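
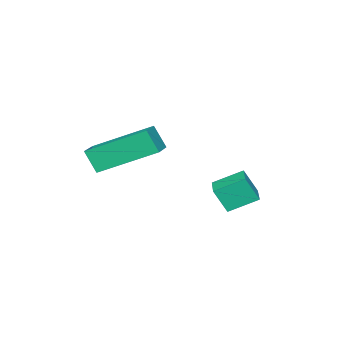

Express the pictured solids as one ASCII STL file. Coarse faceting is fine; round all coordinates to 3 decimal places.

solid 
facet normal -0.476 0.750 0.459
outer loop
vertex 2.424 0.337 3.936
vertex 3.214 0.732 4.109
vertex 2.373 0.787 3.147
endloop
endfacet
facet normal -0.878 -0.438 -0.193
outer loop
vertex 3.386 -0.812 2.171
vertex 2.424 0.337 3.936
vertex 2.373 0.787 3.147
endloop
endfacet
facet normal -0.476 0.750 0.459
outer loop
vertex 2.373 0.787 3.147
vertex 3.214 0.732 4.109
vertex 3.162 1.182 3.32
endloop
endfacet
facet normal -0.057 0.494 -0.868
outer loop
vertex 3.162 1.182 3.32
vertex 3.386 -0.812 2.171
vertex 2.373 0.787 3.147
endloop
endfacet
facet normal 0.057 -0.494 0.868
outer loop
vertex 2.424 0.337 3.936
vertex 4.227 -0.867 3.133
vertex 3.214 0.732 4.109
endloop
endfacet
facet normal -0.878 -0.439 -0.193
outer loop
vertex 3.438 -1.262 2.96
vertex 2.424 0.337 3.936
vertex 3.386 -0.812 2.171
endloop
endfacet
facet normal 0.057 -0.494 0.868
outer loop
vertex 3.438 -1.262 2.96
vertex 4.227 -0.867 3.133
vertex 2.424 0.337 3.936
endloop
endfacet
facet normal 0.878 0.439 0.192
outer loop
vertex 3.214 0.732 4.109
vertex 4.227 -0.867 3.133
vertex 3.162 1.182 3.32
endloop
endfacet
facet normal -0.057 0.494 -0.868
outer loop
vertex 4.176 -0.417 2.344
vertex 3.386 -0.812 2.171
vertex 3.162 1.182 3.32
endloop
endfacet
facet normal 0.878 0.439 0.193
outer loop
vertex 3.162 1.182 3.32
vertex 4.227 -0.867 3.133
vertex 4.176 -0.417 2.344
endloop
endfacet
facet normal 0.476 -0.750 -0.459
outer loop
vertex 4.176 -0.417 2.344
vertex 3.438 -1.262 2.96
vertex 3.386 -0.812 2.171
endloop
endfacet
facet normal 0.476 -0.750 -0.459
outer loop
vertex 4.227 -0.867 3.133
vertex 3.438 -1.262 2.96
vertex 4.176 -0.417 2.344
endloop
endfacet
facet normal -0.751 -0.656 -0.076
outer loop
vertex 0.014 0.662 0.742
vertex -0.67 1.386 1.254
vertex -0.231 1.044 -0.127
endloop
endfacet
facet normal 0.611 -0.647 -0.457
outer loop
vertex 0.49 1.674 -0.054
vertex 0.014 0.662 0.742
vertex -0.231 1.044 -0.127
endloop
endfacet
facet normal -0.751 -0.656 -0.076
outer loop
vertex -0.231 1.044 -0.127
vertex -0.67 1.386 1.254
vertex -0.915 1.768 0.385
endloop
endfacet
facet normal -0.251 0.390 -0.886
outer loop
vertex -0.915 1.768 0.385
vertex 0.49 1.674 -0.054
vertex -0.231 1.044 -0.127
endloop
endfacet
facet normal 0.251 -0.390 0.886
outer loop
vertex 0.014 0.662 0.742
vertex 0.051 2.016 1.327
vertex -0.67 1.386 1.254
endloop
endfacet
facet normal 0.611 -0.647 -0.457
outer loop
vertex 0.735 1.292 0.815
vertex 0.014 0.662 0.742
vertex 0.49 1.674 -0.054
endloop
endfacet
facet normal 0.251 -0.390 0.886
outer loop
vertex 0.735 1.292 0.815
vertex 0.051 2.016 1.327
vertex 0.014 0.662 0.742
endloop
endfacet
facet normal -0.611 0.647 0.457
outer loop
vertex -0.67 1.386 1.254
vertex 0.051 2.016 1.327
vertex -0.915 1.768 0.385
endloop
endfacet
facet normal -0.251 0.390 -0.886
outer loop
vertex -0.194 2.398 0.458
vertex 0.49 1.674 -0.054
vertex -0.915 1.768 0.385
endloop
endfacet
facet normal -0.611 0.647 0.457
outer loop
vertex -0.915 1.768 0.385
vertex 0.051 2.016 1.327
vertex -0.194 2.398 0.458
endloop
endfacet
facet normal 0.751 0.656 0.076
outer loop
vertex -0.194 2.398 0.458
vertex 0.735 1.292 0.815
vertex 0.49 1.674 -0.054
endloop
endfacet
facet normal 0.751 0.656 0.076
outer loop
vertex 0.051 2.016 1.327
vertex 0.735 1.292 0.815
vertex -0.194 2.398 0.458
endloop
endfacet

endsolid


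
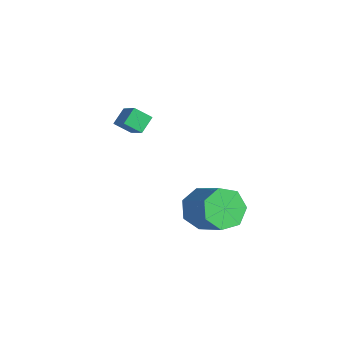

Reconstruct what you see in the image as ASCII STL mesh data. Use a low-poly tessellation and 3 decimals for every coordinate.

solid 
facet normal -0.661 0.235 -0.713
outer loop
vertex -4.264 -2.519 3.581
vertex -3.657 -2.074 3.165
vertex -4.05 -3.21 3.155
endloop
endfacet
facet normal -0.706 -0.517 0.484
outer loop
vertex -2.603 -3.726 4.715
vertex -4.264 -2.519 3.581
vertex -4.05 -3.21 3.155
endloop
endfacet
facet normal -0.662 0.235 -0.712
outer loop
vertex -4.05 -3.21 3.155
vertex -3.657 -2.074 3.165
vertex -3.443 -2.765 2.738
endloop
endfacet
facet normal 0.254 -0.823 -0.508
outer loop
vertex -3.443 -2.765 2.738
vertex -2.603 -3.726 4.715
vertex -4.05 -3.21 3.155
endloop
endfacet
facet normal -0.255 0.823 0.508
outer loop
vertex -4.264 -2.519 3.581
vertex -2.21 -2.59 4.725
vertex -3.657 -2.074 3.165
endloop
endfacet
facet normal -0.706 -0.517 0.483
outer loop
vertex -2.817 -3.035 5.142
vertex -4.264 -2.519 3.581
vertex -2.603 -3.726 4.715
endloop
endfacet
facet normal -0.254 0.823 0.508
outer loop
vertex -2.817 -3.035 5.142
vertex -2.21 -2.59 4.725
vertex -4.264 -2.519 3.581
endloop
endfacet
facet normal 0.706 0.517 -0.484
outer loop
vertex -3.657 -2.074 3.165
vertex -2.21 -2.59 4.725
vertex -3.443 -2.765 2.738
endloop
endfacet
facet normal 0.255 -0.823 -0.508
outer loop
vertex -1.996 -3.281 4.299
vertex -2.603 -3.726 4.715
vertex -3.443 -2.765 2.738
endloop
endfacet
facet normal 0.706 0.517 -0.484
outer loop
vertex -3.443 -2.765 2.738
vertex -2.21 -2.59 4.725
vertex -1.996 -3.281 4.299
endloop
endfacet
facet normal 0.661 -0.236 0.712
outer loop
vertex -1.996 -3.281 4.299
vertex -2.817 -3.035 5.142
vertex -2.603 -3.726 4.715
endloop
endfacet
facet normal 0.661 -0.234 0.713
outer loop
vertex -2.21 -2.59 4.725
vertex -2.817 -3.035 5.142
vertex -1.996 -3.281 4.299
endloop
endfacet
facet normal -0.726 0.037 -0.686
outer loop
vertex 1.018 -1.787 -0.496
vertex 0.358 -2.022 0.19
vertex 0.663 -1.132 -0.085
endloop
endfacet
facet normal 0.546 0.637 -0.544
outer loop
vertex 1.018 -1.787 -0.496
vertex 0.663 -1.132 -0.085
vertex 2.521 -1.863 0.924
endloop
endfacet
facet normal 0.546 0.637 -0.544
outer loop
vertex 2.521 -1.863 0.924
vertex 0.663 -1.132 -0.085
vertex 2.167 -1.208 1.335
endloop
endfacet
facet normal 0.727 -0.037 0.686
outer loop
vertex 2.521 -1.863 0.924
vertex 2.167 -1.208 1.335
vertex 1.862 -2.098 1.61
endloop
endfacet
facet normal -0.726 0.037 -0.686
outer loop
vertex 0.663 -1.132 -0.085
vertex 0.358 -2.022 0.19
vertex 0.079 -1.147 0.532
endloop
endfacet
facet normal 0.015 0.999 0.038
outer loop
vertex 0.663 -1.132 -0.085
vertex 0.079 -1.147 0.532
vertex 2.167 -1.208 1.335
endloop
endfacet
facet normal 0.015 0.999 0.038
outer loop
vertex 2.167 -1.208 1.335
vertex 0.079 -1.147 0.532
vertex 1.583 -1.223 1.953
endloop
endfacet
facet normal 0.727 -0.037 0.686
outer loop
vertex 2.167 -1.208 1.335
vertex 1.583 -1.223 1.953
vertex 1.862 -2.098 1.61
endloop
endfacet
facet normal -0.726 0.037 -0.686
outer loop
vertex 0.079 -1.147 0.532
vertex 0.358 -2.022 0.19
vertex -0.295 -1.821 0.892
endloop
endfacet
facet normal -0.528 0.609 0.592
outer loop
vertex 0.079 -1.147 0.532
vertex -0.295 -1.821 0.892
vertex 1.583 -1.223 1.953
endloop
endfacet
facet normal -0.528 0.609 0.592
outer loop
vertex 1.583 -1.223 1.953
vertex -0.295 -1.821 0.892
vertex 1.209 -1.897 2.313
endloop
endfacet
facet normal 0.727 -0.037 0.686
outer loop
vertex 1.583 -1.223 1.953
vertex 1.209 -1.897 2.313
vertex 1.862 -2.098 1.61
endloop
endfacet
facet normal -0.726 0.037 -0.686
outer loop
vertex -0.295 -1.821 0.892
vertex 0.358 -2.022 0.19
vertex -0.177 -2.646 0.723
endloop
endfacet
facet normal -0.673 -0.240 0.700
outer loop
vertex -0.295 -1.821 0.892
vertex -0.177 -2.646 0.723
vertex 1.209 -1.897 2.313
endloop
endfacet
facet normal -0.673 -0.240 0.700
outer loop
vertex 1.209 -1.897 2.313
vertex -0.177 -2.646 0.723
vertex 1.327 -2.722 2.143
endloop
endfacet
facet normal 0.727 -0.037 0.686
outer loop
vertex 1.209 -1.897 2.313
vertex 1.327 -2.722 2.143
vertex 1.862 -2.098 1.61
endloop
endfacet
facet normal -0.727 0.037 -0.686
outer loop
vertex -0.177 -2.646 0.723
vertex 0.358 -2.022 0.19
vertex 0.344 -3.001 0.152
endloop
endfacet
facet normal -0.311 -0.908 0.281
outer loop
vertex -0.177 -2.646 0.723
vertex 0.344 -3.001 0.152
vertex 1.327 -2.722 2.143
endloop
endfacet
facet normal -0.311 -0.908 0.281
outer loop
vertex 1.327 -2.722 2.143
vertex 0.344 -3.001 0.152
vertex 1.848 -3.077 1.573
endloop
endfacet
facet normal 0.726 -0.036 0.686
outer loop
vertex 1.327 -2.722 2.143
vertex 1.848 -3.077 1.573
vertex 1.862 -2.098 1.61
endloop
endfacet
facet normal -0.726 0.037 -0.687
outer loop
vertex 0.344 -3.001 0.152
vertex 0.358 -2.022 0.19
vertex 0.876 -2.619 -0.39
endloop
endfacet
facet normal 0.285 -0.893 -0.349
outer loop
vertex 0.344 -3.001 0.152
vertex 0.876 -2.619 -0.39
vertex 1.848 -3.077 1.573
endloop
endfacet
facet normal 0.285 -0.893 -0.349
outer loop
vertex 1.848 -3.077 1.573
vertex 0.876 -2.619 -0.39
vertex 2.379 -2.695 1.03
endloop
endfacet
facet normal 0.727 -0.036 0.686
outer loop
vertex 1.848 -3.077 1.573
vertex 2.379 -2.695 1.03
vertex 1.862 -2.098 1.61
endloop
endfacet
facet normal -0.726 0.037 -0.686
outer loop
vertex 0.876 -2.619 -0.39
vertex 0.358 -2.022 0.19
vertex 1.018 -1.787 -0.496
endloop
endfacet
facet normal 0.667 -0.205 -0.717
outer loop
vertex 0.876 -2.619 -0.39
vertex 1.018 -1.787 -0.496
vertex 2.379 -2.695 1.03
endloop
endfacet
facet normal 0.667 -0.205 -0.717
outer loop
vertex 2.379 -2.695 1.03
vertex 1.018 -1.787 -0.496
vertex 2.521 -1.863 0.924
endloop
endfacet
facet normal 0.727 -0.037 0.686
outer loop
vertex 2.379 -2.695 1.03
vertex 2.521 -1.863 0.924
vertex 1.862 -2.098 1.61
endloop
endfacet

endsolid


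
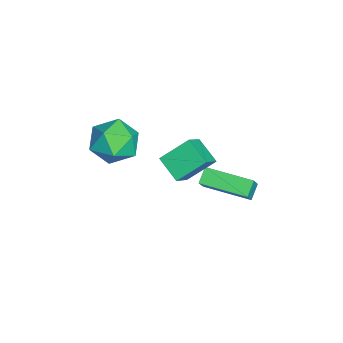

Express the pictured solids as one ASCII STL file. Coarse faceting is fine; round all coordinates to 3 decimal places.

solid 
facet normal -0.740 0.289 0.608
outer loop
vertex -2.299 1.342 -0.46
vertex -1.635 3.37 -0.615
vertex -3.039 1.51 -1.441
endloop
endfacet
facet normal -0.311 -0.948 0.072
outer loop
vertex -2.425 1.27 -1.945
vertex -2.299 1.342 -0.46
vertex -3.039 1.51 -1.441
endloop
endfacet
facet normal -0.740 0.288 0.608
outer loop
vertex -3.039 1.51 -1.441
vertex -1.635 3.37 -0.615
vertex -2.375 3.538 -1.595
endloop
endfacet
facet normal -0.597 0.135 -0.791
outer loop
vertex -2.375 3.538 -1.595
vertex -2.425 1.27 -1.945
vertex -3.039 1.51 -1.441
endloop
endfacet
facet normal 0.597 -0.135 0.791
outer loop
vertex -2.299 1.342 -0.46
vertex -1.021 3.13 -1.119
vertex -1.635 3.37 -0.615
endloop
endfacet
facet normal -0.311 -0.948 0.072
outer loop
vertex -1.685 1.102 -0.965
vertex -2.299 1.342 -0.46
vertex -2.425 1.27 -1.945
endloop
endfacet
facet normal 0.597 -0.136 0.791
outer loop
vertex -1.685 1.102 -0.965
vertex -1.021 3.13 -1.119
vertex -2.299 1.342 -0.46
endloop
endfacet
facet normal 0.311 0.948 -0.072
outer loop
vertex -1.635 3.37 -0.615
vertex -1.021 3.13 -1.119
vertex -2.375 3.538 -1.595
endloop
endfacet
facet normal -0.597 0.135 -0.791
outer loop
vertex -1.761 3.298 -2.1
vertex -2.425 1.27 -1.945
vertex -2.375 3.538 -1.595
endloop
endfacet
facet normal 0.311 0.948 -0.072
outer loop
vertex -2.375 3.538 -1.595
vertex -1.021 3.13 -1.119
vertex -1.761 3.298 -2.1
endloop
endfacet
facet normal 0.740 -0.289 -0.608
outer loop
vertex -1.761 3.298 -2.1
vertex -1.685 1.102 -0.965
vertex -2.425 1.27 -1.945
endloop
endfacet
facet normal 0.740 -0.288 -0.608
outer loop
vertex -1.021 3.13 -1.119
vertex -1.685 1.102 -0.965
vertex -1.761 3.298 -2.1
endloop
endfacet
facet normal -0.679 -0.573 0.460
outer loop
vertex 1.142 -0.34 3.47
vertex 0.81 0.801 4.401
vertex 0.329 0.028 2.729
endloop
endfacet
facet normal 0.220 -0.755 -0.617
outer loop
vertex 1.17 0.739 2.159
vertex 1.142 -0.34 3.47
vertex 0.329 0.028 2.729
endloop
endfacet
facet normal -0.679 -0.572 0.460
outer loop
vertex 0.329 0.028 2.729
vertex 0.81 0.801 4.401
vertex -0.003 1.17 3.66
endloop
endfacet
facet normal -0.701 0.317 -0.639
outer loop
vertex -0.003 1.17 3.66
vertex 1.17 0.739 2.159
vertex 0.329 0.028 2.729
endloop
endfacet
facet normal 0.701 -0.317 0.639
outer loop
vertex 1.142 -0.34 3.47
vertex 1.651 1.512 3.831
vertex 0.81 0.801 4.401
endloop
endfacet
facet normal 0.220 -0.756 -0.617
outer loop
vertex 1.983 0.37 2.9
vertex 1.142 -0.34 3.47
vertex 1.17 0.739 2.159
endloop
endfacet
facet normal 0.701 -0.317 0.639
outer loop
vertex 1.983 0.37 2.9
vertex 1.651 1.512 3.831
vertex 1.142 -0.34 3.47
endloop
endfacet
facet normal -0.220 0.755 0.617
outer loop
vertex 0.81 0.801 4.401
vertex 1.651 1.512 3.831
vertex -0.003 1.17 3.66
endloop
endfacet
facet normal -0.701 0.317 -0.639
outer loop
vertex 0.838 1.88 3.09
vertex 1.17 0.739 2.159
vertex -0.003 1.17 3.66
endloop
endfacet
facet normal -0.220 0.756 0.617
outer loop
vertex -0.003 1.17 3.66
vertex 1.651 1.512 3.831
vertex 0.838 1.88 3.09
endloop
endfacet
facet normal 0.679 0.573 -0.460
outer loop
vertex 0.838 1.88 3.09
vertex 1.983 0.37 2.9
vertex 1.17 0.739 2.159
endloop
endfacet
facet normal 0.679 0.572 -0.460
outer loop
vertex 1.651 1.512 3.831
vertex 1.983 0.37 2.9
vertex 0.838 1.88 3.09
endloop
endfacet
facet normal -0.861 0.389 0.328
outer loop
vertex -0.201 -1.238 3.771
vertex -0.712 -2.241 3.62
vertex -0.222 -1.997 4.615
endloop
endfacet
facet normal -0.301 0.713 0.633
outer loop
vertex -0.201 -1.238 3.771
vertex -0.222 -1.997 4.615
vertex 0.726 -1.409 4.404
endloop
endfacet
facet normal 0.104 0.988 0.114
outer loop
vertex -0.201 -1.238 3.771
vertex 0.726 -1.409 4.404
vertex 0.822 -1.289 3.279
endloop
endfacet
facet normal -0.204 0.835 -0.511
outer loop
vertex -0.201 -1.238 3.771
vertex 0.822 -1.289 3.279
vertex -0.067 -1.803 2.795
endloop
endfacet
facet normal -0.800 0.465 -0.379
outer loop
vertex -0.201 -1.238 3.771
vertex -0.067 -1.803 2.795
vertex -0.712 -2.241 3.62
endloop
endfacet
facet normal 0.082 0.216 0.973
outer loop
vertex 0.726 -1.409 4.404
vertex -0.222 -1.997 4.615
vertex 0.787 -2.517 4.645
endloop
endfacet
facet normal -0.822 -0.306 0.480
outer loop
vertex -0.222 -1.997 4.615
vertex -0.712 -2.241 3.62
vertex -0.102 -3.031 4.161
endloop
endfacet
facet normal -0.724 -0.184 -0.664
outer loop
vertex -0.712 -2.241 3.62
vertex -0.067 -1.803 2.795
vertex -0.006 -2.911 3.036
endloop
endfacet
facet normal 0.239 0.413 -0.879
outer loop
vertex -0.067 -1.803 2.795
vertex 0.822 -1.289 3.279
vertex 0.942 -2.323 2.825
endloop
endfacet
facet normal 0.738 0.661 0.134
outer loop
vertex 0.822 -1.289 3.279
vertex 0.726 -1.409 4.404
vertex 1.432 -2.079 3.82
endloop
endfacet
facet normal 0.204 -0.835 0.511
outer loop
vertex 0.921 -3.082 3.669
vertex 0.787 -2.517 4.645
vertex -0.102 -3.031 4.161
endloop
endfacet
facet normal -0.104 -0.988 -0.114
outer loop
vertex 0.921 -3.082 3.669
vertex -0.102 -3.031 4.161
vertex -0.006 -2.911 3.036
endloop
endfacet
facet normal 0.301 -0.713 -0.633
outer loop
vertex 0.921 -3.082 3.669
vertex -0.006 -2.911 3.036
vertex 0.942 -2.323 2.825
endloop
endfacet
facet normal 0.861 -0.389 -0.328
outer loop
vertex 0.921 -3.082 3.669
vertex 0.942 -2.323 2.825
vertex 1.432 -2.079 3.82
endloop
endfacet
facet normal 0.800 -0.465 0.379
outer loop
vertex 0.921 -3.082 3.669
vertex 1.432 -2.079 3.82
vertex 0.787 -2.517 4.645
endloop
endfacet
facet normal -0.239 -0.413 0.879
outer loop
vertex -0.102 -3.031 4.161
vertex 0.787 -2.517 4.645
vertex -0.222 -1.997 4.615
endloop
endfacet
facet normal -0.738 -0.661 -0.134
outer loop
vertex -0.006 -2.911 3.036
vertex -0.102 -3.031 4.161
vertex -0.712 -2.241 3.62
endloop
endfacet
facet normal -0.082 -0.216 -0.973
outer loop
vertex 0.942 -2.323 2.825
vertex -0.006 -2.911 3.036
vertex -0.067 -1.803 2.795
endloop
endfacet
facet normal 0.822 0.306 -0.480
outer loop
vertex 1.432 -2.079 3.82
vertex 0.942 -2.323 2.825
vertex 0.822 -1.289 3.279
endloop
endfacet
facet normal 0.724 0.184 0.664
outer loop
vertex 0.787 -2.517 4.645
vertex 1.432 -2.079 3.82
vertex 0.726 -1.409 4.404
endloop
endfacet

endsolid


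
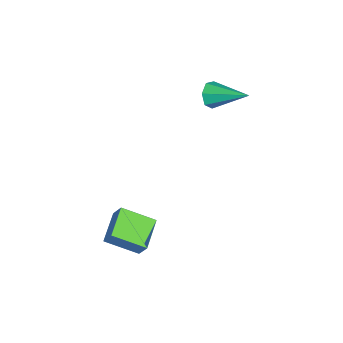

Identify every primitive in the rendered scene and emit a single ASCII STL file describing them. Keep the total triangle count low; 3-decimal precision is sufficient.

solid 
facet normal -0.356 -0.361 -0.862
outer loop
vertex 0.664 -4.181 -3.144
vertex 0.896 -2.617 -3.894
vertex 2.144 -4.608 -3.576
endloop
endfacet
facet normal -0.132 -0.893 0.430
outer loop
vertex 2.504 -4.243 -2.706
vertex 0.664 -4.181 -3.144
vertex 2.144 -4.608 -3.576
endloop
endfacet
facet normal -0.356 -0.361 -0.862
outer loop
vertex 2.144 -4.608 -3.576
vertex 0.896 -2.617 -3.894
vertex 2.376 -3.044 -4.327
endloop
endfacet
facet normal 0.925 -0.267 -0.271
outer loop
vertex 2.376 -3.044 -4.327
vertex 2.504 -4.243 -2.706
vertex 2.144 -4.608 -3.576
endloop
endfacet
facet normal -0.925 0.267 0.271
outer loop
vertex 0.664 -4.181 -3.144
vertex 1.256 -2.252 -3.024
vertex 0.896 -2.617 -3.894
endloop
endfacet
facet normal -0.132 -0.894 0.429
outer loop
vertex 1.024 -3.816 -2.273
vertex 0.664 -4.181 -3.144
vertex 2.504 -4.243 -2.706
endloop
endfacet
facet normal -0.925 0.267 0.270
outer loop
vertex 1.024 -3.816 -2.273
vertex 1.256 -2.252 -3.024
vertex 0.664 -4.181 -3.144
endloop
endfacet
facet normal 0.132 0.893 -0.429
outer loop
vertex 0.896 -2.617 -3.894
vertex 1.256 -2.252 -3.024
vertex 2.376 -3.044 -4.327
endloop
endfacet
facet normal 0.925 -0.267 -0.270
outer loop
vertex 2.736 -2.679 -3.456
vertex 2.504 -4.243 -2.706
vertex 2.376 -3.044 -4.327
endloop
endfacet
facet normal 0.133 0.893 -0.429
outer loop
vertex 2.376 -3.044 -4.327
vertex 1.256 -2.252 -3.024
vertex 2.736 -2.679 -3.456
endloop
endfacet
facet normal 0.356 0.361 0.862
outer loop
vertex 2.736 -2.679 -3.456
vertex 1.024 -3.816 -2.273
vertex 2.504 -4.243 -2.706
endloop
endfacet
facet normal 0.356 0.361 0.862
outer loop
vertex 1.256 -2.252 -3.024
vertex 1.024 -3.816 -2.273
vertex 2.736 -2.679 -3.456
endloop
endfacet
facet normal -0.424 -0.818 -0.390
outer loop
vertex -2.16 0.287 1.771
vertex -2.608 0.245 2.346
vertex -2.709 0.598 1.715
endloop
endfacet
facet normal 0.382 0.539 -0.751
outer loop
vertex -2.16 0.287 1.771
vertex -2.709 0.598 1.715
vertex -1.752 1.895 3.134
endloop
endfacet
facet normal -0.424 -0.818 -0.390
outer loop
vertex -2.709 0.598 1.715
vertex -2.608 0.245 2.346
vertex -3.182 0.643 2.135
endloop
endfacet
facet normal -0.357 0.797 -0.487
outer loop
vertex -2.709 0.598 1.715
vertex -3.182 0.643 2.135
vertex -1.752 1.895 3.134
endloop
endfacet
facet normal -0.423 -0.817 -0.391
outer loop
vertex -3.182 0.643 2.135
vertex -2.608 0.245 2.346
vertex -3.223 0.388 2.713
endloop
endfacet
facet normal -0.728 0.645 0.233
outer loop
vertex -3.182 0.643 2.135
vertex -3.223 0.388 2.713
vertex -1.752 1.895 3.134
endloop
endfacet
facet normal -0.423 -0.817 -0.391
outer loop
vertex -3.223 0.388 2.713
vertex -2.608 0.245 2.346
vertex -2.801 0.025 3.015
endloop
endfacet
facet normal -0.452 0.198 0.870
outer loop
vertex -3.223 0.388 2.713
vertex -2.801 0.025 3.015
vertex -1.752 1.895 3.134
endloop
endfacet
facet normal -0.424 -0.817 -0.391
outer loop
vertex -2.801 0.025 3.015
vertex -2.608 0.245 2.346
vertex -2.234 -0.173 2.813
endloop
endfacet
facet normal 0.263 -0.208 0.942
outer loop
vertex -2.801 0.025 3.015
vertex -2.234 -0.173 2.813
vertex -1.752 1.895 3.134
endloop
endfacet
facet normal -0.424 -0.817 -0.391
outer loop
vertex -2.234 -0.173 2.813
vertex -2.608 0.245 2.346
vertex -1.949 -0.056 2.26
endloop
endfacet
facet normal 0.879 -0.266 0.396
outer loop
vertex -2.234 -0.173 2.813
vertex -1.949 -0.056 2.26
vertex -1.752 1.895 3.134
endloop
endfacet
facet normal -0.424 -0.817 -0.390
outer loop
vertex -1.949 -0.056 2.26
vertex -2.608 0.245 2.346
vertex -2.16 0.287 1.771
endloop
endfacet
facet normal 0.932 0.065 -0.356
outer loop
vertex -1.949 -0.056 2.26
vertex -2.16 0.287 1.771
vertex -1.752 1.895 3.134
endloop
endfacet

endsolid


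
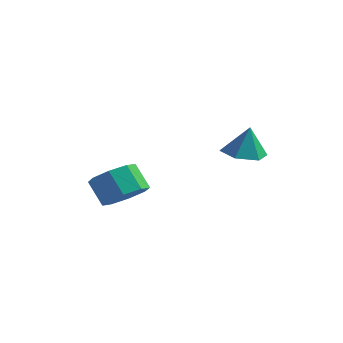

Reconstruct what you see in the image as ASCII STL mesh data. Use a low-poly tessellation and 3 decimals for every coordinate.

solid 
facet normal 0.607 -0.123 -0.785
outer loop
vertex -0.107 -0.068 -2.671
vertex -0.861 0.043 -3.271
vertex -0.214 0.64 -2.865
endloop
endfacet
facet normal 0.782 0.272 0.561
outer loop
vertex -0.107 -0.068 -2.671
vertex -0.214 0.64 -2.865
vertex -0.865 0.086 -1.689
endloop
endfacet
facet normal 0.782 0.272 0.561
outer loop
vertex -0.865 0.086 -1.689
vertex -0.214 0.64 -2.865
vertex -0.972 0.795 -1.883
endloop
endfacet
facet normal -0.607 0.123 0.785
outer loop
vertex -0.865 0.086 -1.689
vertex -0.972 0.795 -1.883
vertex -1.619 0.197 -2.289
endloop
endfacet
facet normal 0.607 -0.124 -0.785
outer loop
vertex -0.214 0.64 -2.865
vertex -0.861 0.043 -3.271
vertex -0.7 0.999 -3.297
endloop
endfacet
facet normal 0.452 0.867 0.212
outer loop
vertex -0.214 0.64 -2.865
vertex -0.7 0.999 -3.297
vertex -0.972 0.795 -1.883
endloop
endfacet
facet normal 0.451 0.867 0.212
outer loop
vertex -0.972 0.795 -1.883
vertex -0.7 0.999 -3.297
vertex -1.458 1.153 -2.315
endloop
endfacet
facet normal -0.607 0.124 0.785
outer loop
vertex -0.972 0.795 -1.883
vertex -1.458 1.153 -2.315
vertex -1.619 0.197 -2.289
endloop
endfacet
facet normal 0.606 -0.123 -0.786
outer loop
vertex -0.7 0.999 -3.297
vertex -0.861 0.043 -3.271
vertex -1.28 0.797 -3.713
endloop
endfacet
facet normal -0.145 0.954 -0.261
outer loop
vertex -0.7 0.999 -3.297
vertex -1.28 0.797 -3.713
vertex -1.458 1.153 -2.315
endloop
endfacet
facet normal -0.143 0.955 -0.261
outer loop
vertex -1.458 1.153 -2.315
vertex -1.28 0.797 -3.713
vertex -2.038 0.952 -2.732
endloop
endfacet
facet normal -0.607 0.124 0.785
outer loop
vertex -1.458 1.153 -2.315
vertex -2.038 0.952 -2.732
vertex -1.619 0.197 -2.289
endloop
endfacet
facet normal 0.607 -0.123 -0.785
outer loop
vertex -1.28 0.797 -3.713
vertex -0.861 0.043 -3.271
vertex -1.615 0.154 -3.871
endloop
endfacet
facet normal -0.654 0.484 -0.582
outer loop
vertex -1.28 0.797 -3.713
vertex -1.615 0.154 -3.871
vertex -2.038 0.952 -2.732
endloop
endfacet
facet normal -0.655 0.483 -0.581
outer loop
vertex -2.038 0.952 -2.732
vertex -1.615 0.154 -3.871
vertex -2.373 0.308 -2.889
endloop
endfacet
facet normal -0.607 0.124 0.785
outer loop
vertex -2.038 0.952 -2.732
vertex -2.373 0.308 -2.889
vertex -1.619 0.197 -2.289
endloop
endfacet
facet normal 0.607 -0.123 -0.785
outer loop
vertex -1.615 0.154 -3.871
vertex -0.861 0.043 -3.271
vertex -1.508 -0.555 -3.677
endloop
endfacet
facet normal -0.782 -0.272 -0.561
outer loop
vertex -1.615 0.154 -3.871
vertex -1.508 -0.555 -3.677
vertex -2.373 0.308 -2.889
endloop
endfacet
facet normal -0.782 -0.272 -0.561
outer loop
vertex -2.373 0.308 -2.889
vertex -1.508 -0.555 -3.677
vertex -2.266 -0.4 -2.695
endloop
endfacet
facet normal -0.607 0.123 0.785
outer loop
vertex -2.373 0.308 -2.889
vertex -2.266 -0.4 -2.695
vertex -1.619 0.197 -2.289
endloop
endfacet
facet normal 0.607 -0.124 -0.785
outer loop
vertex -1.508 -0.555 -3.677
vertex -0.861 0.043 -3.271
vertex -1.022 -0.913 -3.245
endloop
endfacet
facet normal -0.451 -0.867 -0.211
outer loop
vertex -1.508 -0.555 -3.677
vertex -1.022 -0.913 -3.245
vertex -2.266 -0.4 -2.695
endloop
endfacet
facet normal -0.451 -0.867 -0.212
outer loop
vertex -2.266 -0.4 -2.695
vertex -1.022 -0.913 -3.245
vertex -1.78 -0.759 -2.263
endloop
endfacet
facet normal -0.607 0.124 0.785
outer loop
vertex -2.266 -0.4 -2.695
vertex -1.78 -0.759 -2.263
vertex -1.619 0.197 -2.289
endloop
endfacet
facet normal 0.607 -0.124 -0.785
outer loop
vertex -1.022 -0.913 -3.245
vertex -0.861 0.043 -3.271
vertex -0.442 -0.712 -2.828
endloop
endfacet
facet normal 0.144 -0.955 0.261
outer loop
vertex -1.022 -0.913 -3.245
vertex -0.442 -0.712 -2.828
vertex -1.78 -0.759 -2.263
endloop
endfacet
facet normal 0.144 -0.954 0.262
outer loop
vertex -1.78 -0.759 -2.263
vertex -0.442 -0.712 -2.828
vertex -1.2 -0.557 -1.847
endloop
endfacet
facet normal -0.606 0.123 0.786
outer loop
vertex -1.78 -0.759 -2.263
vertex -1.2 -0.557 -1.847
vertex -1.619 0.197 -2.289
endloop
endfacet
facet normal 0.607 -0.124 -0.785
outer loop
vertex -0.442 -0.712 -2.828
vertex -0.861 0.043 -3.271
vertex -0.107 -0.068 -2.671
endloop
endfacet
facet normal 0.655 -0.482 0.582
outer loop
vertex -0.442 -0.712 -2.828
vertex -0.107 -0.068 -2.671
vertex -1.2 -0.557 -1.847
endloop
endfacet
facet normal 0.654 -0.484 0.581
outer loop
vertex -1.2 -0.557 -1.847
vertex -0.107 -0.068 -2.671
vertex -0.865 0.086 -1.689
endloop
endfacet
facet normal -0.607 0.123 0.785
outer loop
vertex -1.2 -0.557 -1.847
vertex -0.865 0.086 -1.689
vertex -1.619 0.197 -2.289
endloop
endfacet
facet normal -0.165 -0.071 -0.984
outer loop
vertex 3.746 1.786 -1.008
vertex 2.913 2.074 -0.889
vertex 3.568 2.657 -1.041
endloop
endfacet
facet normal 0.915 0.200 0.351
outer loop
vertex 3.746 1.786 -1.008
vertex 3.568 2.657 -1.041
vertex 3.127 2.166 0.389
endloop
endfacet
facet normal -0.165 -0.071 -0.984
outer loop
vertex 3.568 2.657 -1.041
vertex 2.913 2.074 -0.889
vertex 2.734 2.945 -0.922
endloop
endfacet
facet normal 0.350 0.848 0.399
outer loop
vertex 3.568 2.657 -1.041
vertex 2.734 2.945 -0.922
vertex 3.127 2.166 0.389
endloop
endfacet
facet normal -0.164 -0.071 -0.984
outer loop
vertex 2.734 2.945 -0.922
vertex 2.913 2.074 -0.889
vertex 2.079 2.362 -0.771
endloop
endfacet
facet normal -0.481 0.683 0.550
outer loop
vertex 2.734 2.945 -0.922
vertex 2.079 2.362 -0.771
vertex 3.127 2.166 0.389
endloop
endfacet
facet normal -0.164 -0.071 -0.984
outer loop
vertex 2.079 2.362 -0.771
vertex 2.913 2.074 -0.889
vertex 2.258 1.491 -0.738
endloop
endfacet
facet normal -0.747 -0.129 0.653
outer loop
vertex 2.079 2.362 -0.771
vertex 2.258 1.491 -0.738
vertex 3.127 2.166 0.389
endloop
endfacet
facet normal -0.165 -0.070 -0.984
outer loop
vertex 2.258 1.491 -0.738
vertex 2.913 2.074 -0.889
vertex 3.091 1.203 -0.857
endloop
endfacet
facet normal -0.182 -0.776 0.605
outer loop
vertex 2.258 1.491 -0.738
vertex 3.091 1.203 -0.857
vertex 3.127 2.166 0.389
endloop
endfacet
facet normal -0.165 -0.070 -0.984
outer loop
vertex 3.091 1.203 -0.857
vertex 2.913 2.074 -0.889
vertex 3.746 1.786 -1.008
endloop
endfacet
facet normal 0.649 -0.611 0.454
outer loop
vertex 3.091 1.203 -0.857
vertex 3.746 1.786 -1.008
vertex 3.127 2.166 0.389
endloop
endfacet

endsolid


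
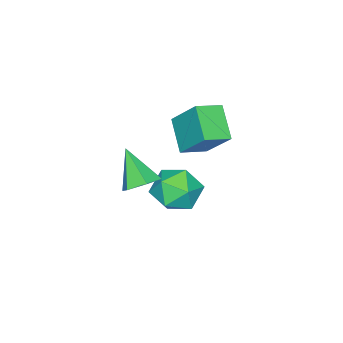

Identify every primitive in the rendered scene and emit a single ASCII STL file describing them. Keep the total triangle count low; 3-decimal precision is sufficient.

solid 
facet normal -0.524 -0.613 0.592
outer loop
vertex 2.074 1.845 5.091
vertex 1.049 2.384 4.741
vertex 1.911 0.611 3.669
endloop
endfacet
facet normal 0.847 -0.446 0.290
outer loop
vertex 2.771 1.616 2.699
vertex 2.074 1.845 5.091
vertex 1.911 0.611 3.669
endloop
endfacet
facet normal -0.524 -0.613 0.592
outer loop
vertex 1.911 0.611 3.669
vertex 1.049 2.384 4.741
vertex 0.886 1.15 3.319
endloop
endfacet
facet normal -0.086 -0.653 -0.753
outer loop
vertex 0.886 1.15 3.319
vertex 2.771 1.616 2.699
vertex 1.911 0.611 3.669
endloop
endfacet
facet normal 0.086 0.653 0.753
outer loop
vertex 2.074 1.845 5.091
vertex 1.909 3.389 3.771
vertex 1.049 2.384 4.741
endloop
endfacet
facet normal 0.847 -0.446 0.290
outer loop
vertex 2.934 2.85 4.121
vertex 2.074 1.845 5.091
vertex 2.771 1.616 2.699
endloop
endfacet
facet normal 0.086 0.653 0.753
outer loop
vertex 2.934 2.85 4.121
vertex 1.909 3.389 3.771
vertex 2.074 1.845 5.091
endloop
endfacet
facet normal -0.847 0.446 -0.290
outer loop
vertex 1.049 2.384 4.741
vertex 1.909 3.389 3.771
vertex 0.886 1.15 3.319
endloop
endfacet
facet normal -0.086 -0.653 -0.753
outer loop
vertex 1.746 2.155 2.349
vertex 2.771 1.616 2.699
vertex 0.886 1.15 3.319
endloop
endfacet
facet normal -0.847 0.446 -0.290
outer loop
vertex 0.886 1.15 3.319
vertex 1.909 3.389 3.771
vertex 1.746 2.155 2.349
endloop
endfacet
facet normal 0.524 0.613 -0.592
outer loop
vertex 1.746 2.155 2.349
vertex 2.934 2.85 4.121
vertex 2.771 1.616 2.699
endloop
endfacet
facet normal 0.524 0.613 -0.592
outer loop
vertex 1.909 3.389 3.771
vertex 2.934 2.85 4.121
vertex 1.746 2.155 2.349
endloop
endfacet
facet normal 0.266 0.621 -0.738
outer loop
vertex 4.889 0.647 1.437
vertex 4.08 0.762 1.242
vertex 4.454 1.266 1.801
endloop
endfacet
facet normal 0.655 0.017 0.755
outer loop
vertex 4.889 0.647 1.437
vertex 4.454 1.266 1.801
vertex 3.6 -0.362 2.578
endloop
endfacet
facet normal 0.266 0.621 -0.738
outer loop
vertex 4.454 1.266 1.801
vertex 4.08 0.762 1.242
vertex 3.645 1.381 1.606
endloop
endfacet
facet normal -0.139 0.485 0.863
outer loop
vertex 4.454 1.266 1.801
vertex 3.645 1.381 1.606
vertex 3.6 -0.362 2.578
endloop
endfacet
facet normal 0.265 0.620 -0.738
outer loop
vertex 3.645 1.381 1.606
vertex 4.08 0.762 1.242
vertex 3.271 0.877 1.048
endloop
endfacet
facet normal -0.892 0.237 0.384
outer loop
vertex 3.645 1.381 1.606
vertex 3.271 0.877 1.048
vertex 3.6 -0.362 2.578
endloop
endfacet
facet normal 0.265 0.620 -0.738
outer loop
vertex 3.271 0.877 1.048
vertex 4.08 0.762 1.242
vertex 3.707 0.257 0.684
endloop
endfacet
facet normal -0.853 -0.480 -0.205
outer loop
vertex 3.271 0.877 1.048
vertex 3.707 0.257 0.684
vertex 3.6 -0.362 2.578
endloop
endfacet
facet normal 0.265 0.620 -0.738
outer loop
vertex 3.707 0.257 0.684
vertex 4.08 0.762 1.242
vertex 4.516 0.143 0.879
endloop
endfacet
facet normal -0.058 -0.948 -0.313
outer loop
vertex 3.707 0.257 0.684
vertex 4.516 0.143 0.879
vertex 3.6 -0.362 2.578
endloop
endfacet
facet normal 0.266 0.620 -0.738
outer loop
vertex 4.516 0.143 0.879
vertex 4.08 0.762 1.242
vertex 4.889 0.647 1.437
endloop
endfacet
facet normal 0.695 -0.699 0.167
outer loop
vertex 4.516 0.143 0.879
vertex 4.889 0.647 1.437
vertex 3.6 -0.362 2.578
endloop
endfacet
facet normal 0.280 0.301 0.911
outer loop
vertex 2.516 1.831 0.219
vertex 1.697 1.15 0.696
vertex 2.769 0.728 0.506
endloop
endfacet
facet normal 0.833 0.310 0.459
outer loop
vertex 2.516 1.831 0.219
vertex 2.769 0.728 0.506
vertex 3.158 1.173 -0.501
endloop
endfacet
facet normal 0.665 0.742 -0.085
outer loop
vertex 2.516 1.831 0.219
vertex 3.158 1.173 -0.501
vertex 2.327 1.869 -0.932
endloop
endfacet
facet normal 0.010 0.999 0.031
outer loop
vertex 2.516 1.831 0.219
vertex 2.327 1.869 -0.932
vertex 1.424 1.855 -0.193
endloop
endfacet
facet normal -0.228 0.728 0.647
outer loop
vertex 2.516 1.831 0.219
vertex 1.424 1.855 -0.193
vertex 1.697 1.15 0.696
endloop
endfacet
facet normal 0.916 -0.349 0.200
outer loop
vertex 3.158 1.173 -0.501
vertex 2.769 0.728 0.506
vertex 2.736 0.085 -0.467
endloop
endfacet
facet normal 0.022 -0.363 0.931
outer loop
vertex 2.769 0.728 0.506
vertex 1.697 1.15 0.696
vertex 1.833 0.071 0.272
endloop
endfacet
facet normal -0.800 0.326 0.504
outer loop
vertex 1.697 1.15 0.696
vertex 1.424 1.855 -0.193
vertex 1.002 0.767 -0.159
endloop
endfacet
facet normal -0.414 0.766 -0.492
outer loop
vertex 1.424 1.855 -0.193
vertex 2.327 1.869 -0.932
vertex 1.391 1.212 -1.166
endloop
endfacet
facet normal 0.645 0.349 -0.680
outer loop
vertex 2.327 1.869 -0.932
vertex 3.158 1.173 -0.501
vertex 2.463 0.79 -1.356
endloop
endfacet
facet normal -0.010 -0.999 -0.031
outer loop
vertex 1.644 0.109 -0.879
vertex 2.736 0.085 -0.467
vertex 1.833 0.071 0.272
endloop
endfacet
facet normal -0.665 -0.742 0.085
outer loop
vertex 1.644 0.109 -0.879
vertex 1.833 0.071 0.272
vertex 1.002 0.767 -0.159
endloop
endfacet
facet normal -0.833 -0.310 -0.459
outer loop
vertex 1.644 0.109 -0.879
vertex 1.002 0.767 -0.159
vertex 1.391 1.212 -1.166
endloop
endfacet
facet normal -0.280 -0.301 -0.911
outer loop
vertex 1.644 0.109 -0.879
vertex 1.391 1.212 -1.166
vertex 2.463 0.79 -1.356
endloop
endfacet
facet normal 0.228 -0.728 -0.647
outer loop
vertex 1.644 0.109 -0.879
vertex 2.463 0.79 -1.356
vertex 2.736 0.085 -0.467
endloop
endfacet
facet normal 0.414 -0.766 0.492
outer loop
vertex 1.833 0.071 0.272
vertex 2.736 0.085 -0.467
vertex 2.769 0.728 0.506
endloop
endfacet
facet normal -0.645 -0.349 0.680
outer loop
vertex 1.002 0.767 -0.159
vertex 1.833 0.071 0.272
vertex 1.697 1.15 0.696
endloop
endfacet
facet normal -0.916 0.349 -0.200
outer loop
vertex 1.391 1.212 -1.166
vertex 1.002 0.767 -0.159
vertex 1.424 1.855 -0.193
endloop
endfacet
facet normal -0.022 0.363 -0.931
outer loop
vertex 2.463 0.79 -1.356
vertex 1.391 1.212 -1.166
vertex 2.327 1.869 -0.932
endloop
endfacet
facet normal 0.800 -0.326 -0.504
outer loop
vertex 2.736 0.085 -0.467
vertex 2.463 0.79 -1.356
vertex 3.158 1.173 -0.501
endloop
endfacet

endsolid


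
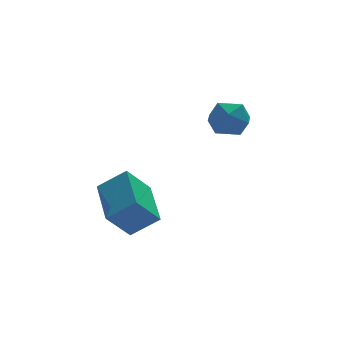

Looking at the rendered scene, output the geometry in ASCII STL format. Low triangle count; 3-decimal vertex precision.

solid 
facet normal -0.650 -0.075 0.756
outer loop
vertex -3.434 -1.26 -1.642
vertex -3.09 0.486 -1.173
vertex -4.296 -0.901 -2.347
endloop
endfacet
facet normal -0.187 -0.949 -0.255
outer loop
vertex -3.47 -0.806 -3.307
vertex -3.434 -1.26 -1.642
vertex -4.296 -0.901 -2.347
endloop
endfacet
facet normal -0.650 -0.075 0.756
outer loop
vertex -4.296 -0.901 -2.347
vertex -3.09 0.486 -1.173
vertex -3.952 0.845 -1.878
endloop
endfacet
facet normal -0.736 0.307 -0.603
outer loop
vertex -3.952 0.845 -1.878
vertex -3.47 -0.806 -3.307
vertex -4.296 -0.901 -2.347
endloop
endfacet
facet normal 0.736 -0.307 0.603
outer loop
vertex -3.434 -1.26 -1.642
vertex -2.264 0.581 -2.133
vertex -3.09 0.486 -1.173
endloop
endfacet
facet normal -0.187 -0.949 -0.255
outer loop
vertex -2.608 -1.165 -2.602
vertex -3.434 -1.26 -1.642
vertex -3.47 -0.806 -3.307
endloop
endfacet
facet normal 0.736 -0.307 0.603
outer loop
vertex -2.608 -1.165 -2.602
vertex -2.264 0.581 -2.133
vertex -3.434 -1.26 -1.642
endloop
endfacet
facet normal 0.187 0.949 0.255
outer loop
vertex -3.09 0.486 -1.173
vertex -2.264 0.581 -2.133
vertex -3.952 0.845 -1.878
endloop
endfacet
facet normal -0.736 0.307 -0.603
outer loop
vertex -3.126 0.94 -2.838
vertex -3.47 -0.806 -3.307
vertex -3.952 0.845 -1.878
endloop
endfacet
facet normal 0.187 0.949 0.255
outer loop
vertex -3.952 0.845 -1.878
vertex -2.264 0.581 -2.133
vertex -3.126 0.94 -2.838
endloop
endfacet
facet normal 0.650 0.075 -0.756
outer loop
vertex -3.126 0.94 -2.838
vertex -2.608 -1.165 -2.602
vertex -3.47 -0.806 -3.307
endloop
endfacet
facet normal 0.650 0.075 -0.756
outer loop
vertex -2.264 0.581 -2.133
vertex -2.608 -1.165 -2.602
vertex -3.126 0.94 -2.838
endloop
endfacet
facet normal -0.073 -0.225 0.972
outer loop
vertex -0.118 0.273 1.388
vertex -0.081 -0.495 1.213
vertex 0.581 -0.091 1.356
endloop
endfacet
facet normal 0.251 0.404 0.880
outer loop
vertex -0.118 0.273 1.388
vertex 0.581 -0.091 1.356
vertex 0.497 0.631 1.048
endloop
endfacet
facet normal -0.195 0.831 0.521
outer loop
vertex -0.118 0.273 1.388
vertex 0.497 0.631 1.048
vertex -0.217 0.672 0.715
endloop
endfacet
facet normal -0.794 0.465 0.392
outer loop
vertex -0.118 0.273 1.388
vertex -0.217 0.672 0.715
vertex -0.574 -0.024 0.817
endloop
endfacet
facet normal -0.718 -0.187 0.671
outer loop
vertex -0.118 0.273 1.388
vertex -0.574 -0.024 0.817
vertex -0.081 -0.495 1.213
endloop
endfacet
facet normal 0.829 0.298 0.474
outer loop
vertex 0.497 0.631 1.048
vertex 0.581 -0.091 1.356
vertex 0.914 0.084 0.663
endloop
endfacet
facet normal 0.305 -0.720 0.623
outer loop
vertex 0.581 -0.091 1.356
vertex -0.081 -0.495 1.213
vertex 0.557 -0.612 0.765
endloop
endfacet
facet normal -0.739 -0.659 0.136
outer loop
vertex -0.081 -0.495 1.213
vertex -0.574 -0.024 0.817
vertex -0.157 -0.571 0.432
endloop
endfacet
facet normal -0.863 0.396 -0.314
outer loop
vertex -0.574 -0.024 0.817
vertex -0.217 0.672 0.715
vertex -0.241 0.151 0.124
endloop
endfacet
facet normal 0.106 0.989 -0.107
outer loop
vertex -0.217 0.672 0.715
vertex 0.497 0.631 1.048
vertex 0.421 0.555 0.267
endloop
endfacet
facet normal 0.794 -0.465 -0.392
outer loop
vertex 0.458 -0.213 0.092
vertex 0.914 0.084 0.663
vertex 0.557 -0.612 0.765
endloop
endfacet
facet normal 0.195 -0.831 -0.521
outer loop
vertex 0.458 -0.213 0.092
vertex 0.557 -0.612 0.765
vertex -0.157 -0.571 0.432
endloop
endfacet
facet normal -0.251 -0.404 -0.880
outer loop
vertex 0.458 -0.213 0.092
vertex -0.157 -0.571 0.432
vertex -0.241 0.151 0.124
endloop
endfacet
facet normal 0.073 0.225 -0.972
outer loop
vertex 0.458 -0.213 0.092
vertex -0.241 0.151 0.124
vertex 0.421 0.555 0.267
endloop
endfacet
facet normal 0.718 0.187 -0.671
outer loop
vertex 0.458 -0.213 0.092
vertex 0.421 0.555 0.267
vertex 0.914 0.084 0.663
endloop
endfacet
facet normal 0.863 -0.396 0.314
outer loop
vertex 0.557 -0.612 0.765
vertex 0.914 0.084 0.663
vertex 0.581 -0.091 1.356
endloop
endfacet
facet normal -0.106 -0.989 0.107
outer loop
vertex -0.157 -0.571 0.432
vertex 0.557 -0.612 0.765
vertex -0.081 -0.495 1.213
endloop
endfacet
facet normal -0.829 -0.298 -0.474
outer loop
vertex -0.241 0.151 0.124
vertex -0.157 -0.571 0.432
vertex -0.574 -0.024 0.817
endloop
endfacet
facet normal -0.305 0.720 -0.623
outer loop
vertex 0.421 0.555 0.267
vertex -0.241 0.151 0.124
vertex -0.217 0.672 0.715
endloop
endfacet
facet normal 0.739 0.659 -0.136
outer loop
vertex 0.914 0.084 0.663
vertex 0.421 0.555 0.267
vertex 0.497 0.631 1.048
endloop
endfacet

endsolid


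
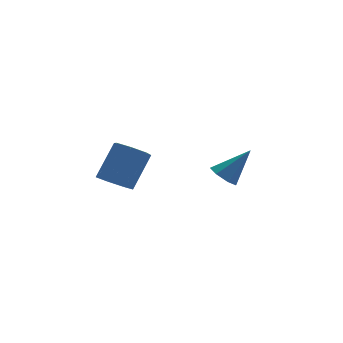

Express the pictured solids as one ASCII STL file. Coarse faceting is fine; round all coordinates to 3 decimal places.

solid 
facet normal -0.514 -0.396 -0.761
outer loop
vertex -3.031 0.014 -2.915
vertex -3.646 0.238 -2.616
vertex -3.222 0.585 -3.083
endloop
endfacet
facet normal 0.801 0.094 -0.591
outer loop
vertex -3.031 0.014 -2.915
vertex -3.222 0.585 -3.083
vertex -2.198 0.658 -1.683
endloop
endfacet
facet normal 0.801 0.096 -0.591
outer loop
vertex -2.198 0.658 -1.683
vertex -3.222 0.585 -3.083
vertex -2.39 1.228 -1.851
endloop
endfacet
facet normal 0.514 0.397 0.761
outer loop
vertex -2.198 0.658 -1.683
vertex -2.39 1.228 -1.851
vertex -2.814 0.882 -1.384
endloop
endfacet
facet normal -0.513 -0.397 -0.761
outer loop
vertex -3.222 0.585 -3.083
vertex -3.646 0.238 -2.616
vertex -3.733 0.894 -2.9
endloop
endfacet
facet normal 0.260 0.773 -0.579
outer loop
vertex -3.222 0.585 -3.083
vertex -3.733 0.894 -2.9
vertex -2.39 1.228 -1.851
endloop
endfacet
facet normal 0.261 0.772 -0.580
outer loop
vertex -2.39 1.228 -1.851
vertex -3.733 0.894 -2.9
vertex -2.9 1.538 -1.668
endloop
endfacet
facet normal 0.514 0.397 0.761
outer loop
vertex -2.39 1.228 -1.851
vertex -2.9 1.538 -1.668
vertex -2.814 0.882 -1.384
endloop
endfacet
facet normal -0.514 -0.397 -0.760
outer loop
vertex -3.733 0.894 -2.9
vertex -3.646 0.238 -2.616
vertex -4.178 0.71 -2.503
endloop
endfacet
facet normal -0.477 0.869 -0.132
outer loop
vertex -3.733 0.894 -2.9
vertex -4.178 0.71 -2.503
vertex -2.9 1.538 -1.668
endloop
endfacet
facet normal -0.477 0.869 -0.131
outer loop
vertex -2.9 1.538 -1.668
vertex -4.178 0.71 -2.503
vertex -3.346 1.353 -1.271
endloop
endfacet
facet normal 0.513 0.397 0.761
outer loop
vertex -2.9 1.538 -1.668
vertex -3.346 1.353 -1.271
vertex -2.814 0.882 -1.384
endloop
endfacet
facet normal -0.514 -0.397 -0.761
outer loop
vertex -4.178 0.71 -2.503
vertex -3.646 0.238 -2.616
vertex -4.223 0.17 -2.191
endloop
endfacet
facet normal -0.855 0.311 0.415
outer loop
vertex -4.178 0.71 -2.503
vertex -4.223 0.17 -2.191
vertex -3.346 1.353 -1.271
endloop
endfacet
facet normal -0.855 0.311 0.415
outer loop
vertex -3.346 1.353 -1.271
vertex -4.223 0.17 -2.191
vertex -3.391 0.814 -0.959
endloop
endfacet
facet normal 0.513 0.397 0.761
outer loop
vertex -3.346 1.353 -1.271
vertex -3.391 0.814 -0.959
vertex -2.814 0.882 -1.384
endloop
endfacet
facet normal -0.513 -0.398 -0.760
outer loop
vertex -4.223 0.17 -2.191
vertex -3.646 0.238 -2.616
vertex -3.833 -0.318 -2.199
endloop
endfacet
facet normal -0.589 -0.481 0.649
outer loop
vertex -4.223 0.17 -2.191
vertex -3.833 -0.318 -2.199
vertex -3.391 0.814 -0.959
endloop
endfacet
facet normal -0.590 -0.481 0.649
outer loop
vertex -3.391 0.814 -0.959
vertex -3.833 -0.318 -2.199
vertex -3.001 0.325 -0.967
endloop
endfacet
facet normal 0.513 0.397 0.761
outer loop
vertex -3.391 0.814 -0.959
vertex -3.001 0.325 -0.967
vertex -2.814 0.882 -1.384
endloop
endfacet
facet normal -0.514 -0.397 -0.760
outer loop
vertex -3.833 -0.318 -2.199
vertex -3.646 0.238 -2.616
vertex -3.303 -0.387 -2.521
endloop
endfacet
facet normal 0.121 -0.911 0.394
outer loop
vertex -3.833 -0.318 -2.199
vertex -3.303 -0.387 -2.521
vertex -3.001 0.325 -0.967
endloop
endfacet
facet normal 0.121 -0.911 0.394
outer loop
vertex -3.001 0.325 -0.967
vertex -3.303 -0.387 -2.521
vertex -2.47 0.256 -1.289
endloop
endfacet
facet normal 0.513 0.397 0.761
outer loop
vertex -3.001 0.325 -0.967
vertex -2.47 0.256 -1.289
vertex -2.814 0.882 -1.384
endloop
endfacet
facet normal -0.514 -0.398 -0.760
outer loop
vertex -3.303 -0.387 -2.521
vertex -3.646 0.238 -2.616
vertex -3.031 0.014 -2.915
endloop
endfacet
facet normal 0.739 -0.656 -0.157
outer loop
vertex -3.303 -0.387 -2.521
vertex -3.031 0.014 -2.915
vertex -2.47 0.256 -1.289
endloop
endfacet
facet normal 0.739 -0.655 -0.158
outer loop
vertex -2.47 0.256 -1.289
vertex -3.031 0.014 -2.915
vertex -2.198 0.658 -1.683
endloop
endfacet
facet normal 0.514 0.398 0.760
outer loop
vertex -2.47 0.256 -1.289
vertex -2.198 0.658 -1.683
vertex -2.814 0.882 -1.384
endloop
endfacet
facet normal -0.671 -0.044 -0.740
outer loop
vertex 1.098 1.326 -3.986
vertex 0.644 1.256 -3.57
vertex 0.872 1.781 -3.808
endloop
endfacet
facet normal 0.803 0.516 -0.298
outer loop
vertex 1.098 1.326 -3.986
vertex 0.872 1.781 -3.808
vertex 1.676 1.324 -2.43
endloop
endfacet
facet normal -0.671 -0.044 -0.740
outer loop
vertex 0.872 1.781 -3.808
vertex 0.644 1.256 -3.57
vertex 0.474 1.841 -3.451
endloop
endfacet
facet normal 0.279 0.948 0.152
outer loop
vertex 0.872 1.781 -3.808
vertex 0.474 1.841 -3.451
vertex 1.676 1.324 -2.43
endloop
endfacet
facet normal -0.670 -0.044 -0.741
outer loop
vertex 0.474 1.841 -3.451
vertex 0.644 1.256 -3.57
vertex 0.204 1.46 -3.184
endloop
endfacet
facet normal -0.285 0.677 0.678
outer loop
vertex 0.474 1.841 -3.451
vertex 0.204 1.46 -3.184
vertex 1.676 1.324 -2.43
endloop
endfacet
facet normal -0.670 -0.045 -0.741
outer loop
vertex 0.204 1.46 -3.184
vertex 0.644 1.256 -3.57
vertex 0.265 0.926 -3.207
endloop
endfacet
facet normal -0.461 -0.091 0.883
outer loop
vertex 0.204 1.46 -3.184
vertex 0.265 0.926 -3.207
vertex 1.676 1.324 -2.43
endloop
endfacet
facet normal -0.671 -0.043 -0.740
outer loop
vertex 0.265 0.926 -3.207
vertex 0.644 1.256 -3.57
vertex 0.611 0.641 -3.504
endloop
endfacet
facet normal -0.117 -0.781 0.613
outer loop
vertex 0.265 0.926 -3.207
vertex 0.611 0.641 -3.504
vertex 1.676 1.324 -2.43
endloop
endfacet
facet normal -0.671 -0.043 -0.740
outer loop
vertex 0.611 0.641 -3.504
vertex 0.644 1.256 -3.57
vertex 0.982 0.819 -3.851
endloop
endfacet
facet normal 0.486 -0.871 0.072
outer loop
vertex 0.611 0.641 -3.504
vertex 0.982 0.819 -3.851
vertex 1.676 1.324 -2.43
endloop
endfacet
facet normal -0.671 -0.043 -0.740
outer loop
vertex 0.982 0.819 -3.851
vertex 0.644 1.256 -3.57
vertex 1.098 1.326 -3.986
endloop
endfacet
facet normal 0.896 -0.294 -0.333
outer loop
vertex 0.982 0.819 -3.851
vertex 1.098 1.326 -3.986
vertex 1.676 1.324 -2.43
endloop
endfacet

endsolid


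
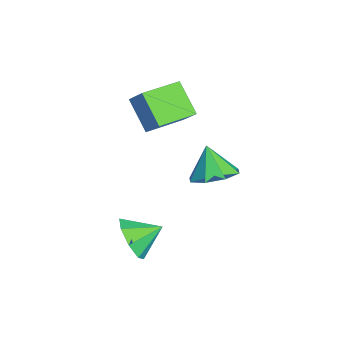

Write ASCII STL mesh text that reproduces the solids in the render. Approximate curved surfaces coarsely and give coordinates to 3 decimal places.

solid 
facet normal -0.532 -0.417 -0.737
outer loop
vertex -2.278 -0.683 3.397
vertex -3.073 0.581 3.255
vertex -1.367 -0.214 2.473
endloop
endfacet
facet normal 0.530 -0.842 0.095
outer loop
vertex -0.867 0.179 3.165
vertex -2.278 -0.683 3.397
vertex -1.367 -0.214 2.473
endloop
endfacet
facet normal -0.532 -0.418 -0.736
outer loop
vertex -1.367 -0.214 2.473
vertex -3.073 0.581 3.255
vertex -2.162 1.05 2.33
endloop
endfacet
facet normal 0.660 0.340 -0.670
outer loop
vertex -2.162 1.05 2.33
vertex -0.867 0.179 3.165
vertex -1.367 -0.214 2.473
endloop
endfacet
facet normal -0.660 -0.340 0.670
outer loop
vertex -2.278 -0.683 3.397
vertex -2.573 0.974 3.947
vertex -3.073 0.581 3.255
endloop
endfacet
facet normal 0.530 -0.842 0.095
outer loop
vertex -1.778 -0.29 4.09
vertex -2.278 -0.683 3.397
vertex -0.867 0.179 3.165
endloop
endfacet
facet normal -0.661 -0.340 0.669
outer loop
vertex -1.778 -0.29 4.09
vertex -2.573 0.974 3.947
vertex -2.278 -0.683 3.397
endloop
endfacet
facet normal -0.530 0.842 -0.095
outer loop
vertex -3.073 0.581 3.255
vertex -2.573 0.974 3.947
vertex -2.162 1.05 2.33
endloop
endfacet
facet normal 0.660 0.340 -0.669
outer loop
vertex -1.662 1.443 3.023
vertex -0.867 0.179 3.165
vertex -2.162 1.05 2.33
endloop
endfacet
facet normal -0.530 0.842 -0.095
outer loop
vertex -2.162 1.05 2.33
vertex -2.573 0.974 3.947
vertex -1.662 1.443 3.023
endloop
endfacet
facet normal 0.533 0.418 0.736
outer loop
vertex -1.662 1.443 3.023
vertex -1.778 -0.29 4.09
vertex -0.867 0.179 3.165
endloop
endfacet
facet normal 0.532 0.418 0.737
outer loop
vertex -2.573 0.974 3.947
vertex -1.778 -0.29 4.09
vertex -1.662 1.443 3.023
endloop
endfacet
facet normal 0.076 -0.902 -0.426
outer loop
vertex 1.737 -0.533 -1.153
vertex 1.311 -0.881 -0.492
vertex 1.086 -0.542 -1.25
endloop
endfacet
facet normal 0.058 0.881 -0.470
outer loop
vertex 1.737 -0.533 -1.153
vertex 1.086 -0.542 -1.25
vertex 1.229 0.101 -0.028
endloop
endfacet
facet normal 0.076 -0.902 -0.426
outer loop
vertex 1.086 -0.542 -1.25
vertex 1.311 -0.881 -0.492
vertex 0.567 -0.75 -0.902
endloop
endfacet
facet normal -0.538 0.770 -0.342
outer loop
vertex 1.086 -0.542 -1.25
vertex 0.567 -0.75 -0.902
vertex 1.229 0.101 -0.028
endloop
endfacet
facet normal 0.076 -0.902 -0.426
outer loop
vertex 0.567 -0.75 -0.902
vertex 1.311 -0.881 -0.492
vertex 0.484 -1.034 -0.315
endloop
endfacet
facet normal -0.844 0.520 0.132
outer loop
vertex 0.567 -0.75 -0.902
vertex 0.484 -1.034 -0.315
vertex 1.229 0.101 -0.028
endloop
endfacet
facet normal 0.076 -0.902 -0.426
outer loop
vertex 0.484 -1.034 -0.315
vertex 1.311 -0.881 -0.492
vertex 0.885 -1.229 0.169
endloop
endfacet
facet normal -0.682 0.277 0.677
outer loop
vertex 0.484 -1.034 -0.315
vertex 0.885 -1.229 0.169
vertex 1.229 0.101 -0.028
endloop
endfacet
facet normal 0.076 -0.902 -0.426
outer loop
vertex 0.885 -1.229 0.169
vertex 1.311 -0.881 -0.492
vertex 1.536 -1.22 0.266
endloop
endfacet
facet normal -0.147 0.182 0.972
outer loop
vertex 0.885 -1.229 0.169
vertex 1.536 -1.22 0.266
vertex 1.229 0.101 -0.028
endloop
endfacet
facet normal 0.074 -0.902 -0.425
outer loop
vertex 1.536 -1.22 0.266
vertex 1.311 -0.881 -0.492
vertex 2.055 -1.013 -0.082
endloop
endfacet
facet normal 0.449 0.292 0.844
outer loop
vertex 1.536 -1.22 0.266
vertex 2.055 -1.013 -0.082
vertex 1.229 0.101 -0.028
endloop
endfacet
facet normal 0.075 -0.901 -0.426
outer loop
vertex 2.055 -1.013 -0.082
vertex 1.311 -0.881 -0.492
vertex 2.139 -0.728 -0.67
endloop
endfacet
facet normal 0.755 0.542 0.370
outer loop
vertex 2.055 -1.013 -0.082
vertex 2.139 -0.728 -0.67
vertex 1.229 0.101 -0.028
endloop
endfacet
facet normal 0.075 -0.901 -0.426
outer loop
vertex 2.139 -0.728 -0.67
vertex 1.311 -0.881 -0.492
vertex 1.737 -0.533 -1.153
endloop
endfacet
facet normal 0.592 0.786 -0.176
outer loop
vertex 2.139 -0.728 -0.67
vertex 1.737 -0.533 -1.153
vertex 1.229 0.101 -0.028
endloop
endfacet
facet normal 0.468 0.173 -0.867
outer loop
vertex 1.232 2.068 2.228
vertex 0.549 1.792 1.804
vertex 0.811 2.546 2.096
endloop
endfacet
facet normal 0.245 0.453 0.857
outer loop
vertex 1.232 2.068 2.228
vertex 0.811 2.546 2.096
vertex -0.009 1.588 2.836
endloop
endfacet
facet normal 0.468 0.173 -0.867
outer loop
vertex 0.811 2.546 2.096
vertex 0.549 1.792 1.804
vertex 0.236 2.583 1.793
endloop
endfacet
facet normal -0.283 0.726 0.626
outer loop
vertex 0.811 2.546 2.096
vertex 0.236 2.583 1.793
vertex -0.009 1.588 2.836
endloop
endfacet
facet normal 0.469 0.173 -0.866
outer loop
vertex 0.236 2.583 1.793
vertex 0.549 1.792 1.804
vertex -0.155 2.156 1.496
endloop
endfacet
facet normal -0.799 0.518 0.307
outer loop
vertex 0.236 2.583 1.793
vertex -0.155 2.156 1.496
vertex -0.009 1.588 2.836
endloop
endfacet
facet normal 0.468 0.172 -0.867
outer loop
vertex -0.155 2.156 1.496
vertex 0.549 1.792 1.804
vertex -0.135 1.516 1.38
endloop
endfacet
facet normal -0.995 -0.047 0.088
outer loop
vertex -0.155 2.156 1.496
vertex -0.135 1.516 1.38
vertex -0.009 1.588 2.836
endloop
endfacet
facet normal 0.468 0.171 -0.867
outer loop
vertex -0.135 1.516 1.38
vertex 0.549 1.792 1.804
vertex 0.286 1.038 1.513
endloop
endfacet
facet normal -0.760 -0.642 0.098
outer loop
vertex -0.135 1.516 1.38
vertex 0.286 1.038 1.513
vertex -0.009 1.588 2.836
endloop
endfacet
facet normal 0.468 0.172 -0.867
outer loop
vertex 0.286 1.038 1.513
vertex 0.549 1.792 1.804
vertex 0.861 1.002 1.816
endloop
endfacet
facet normal -0.231 -0.916 0.329
outer loop
vertex 0.286 1.038 1.513
vertex 0.861 1.002 1.816
vertex -0.009 1.588 2.836
endloop
endfacet
facet normal 0.469 0.172 -0.866
outer loop
vertex 0.861 1.002 1.816
vertex 0.549 1.792 1.804
vertex 1.252 1.428 2.112
endloop
endfacet
facet normal 0.282 -0.708 0.647
outer loop
vertex 0.861 1.002 1.816
vertex 1.252 1.428 2.112
vertex -0.009 1.588 2.836
endloop
endfacet
facet normal 0.469 0.172 -0.867
outer loop
vertex 1.252 1.428 2.112
vertex 0.549 1.792 1.804
vertex 1.232 2.068 2.228
endloop
endfacet
facet normal 0.479 -0.142 0.866
outer loop
vertex 1.252 1.428 2.112
vertex 1.232 2.068 2.228
vertex -0.009 1.588 2.836
endloop
endfacet

endsolid


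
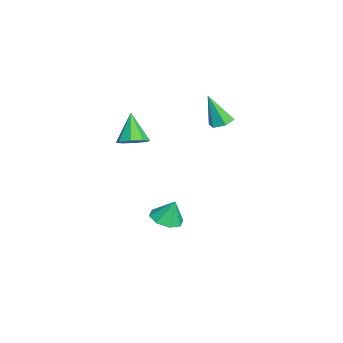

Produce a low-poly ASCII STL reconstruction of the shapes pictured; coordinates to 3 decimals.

solid 
facet normal -0.060 -0.336 -0.940
outer loop
vertex -1.378 1.138 -4.478
vertex -2.343 0.956 -4.351
vertex -1.812 1.731 -4.662
endloop
endfacet
facet normal 0.723 0.622 0.299
outer loop
vertex -1.378 1.138 -4.478
vertex -1.812 1.731 -4.662
vertex -2.257 1.444 -2.989
endloop
endfacet
facet normal -0.059 -0.336 -0.940
outer loop
vertex -1.812 1.731 -4.662
vertex -2.343 0.956 -4.351
vertex -2.557 1.871 -4.665
endloop
endfacet
facet normal 0.180 0.960 0.213
outer loop
vertex -1.812 1.731 -4.662
vertex -2.557 1.871 -4.665
vertex -2.257 1.444 -2.989
endloop
endfacet
facet normal -0.060 -0.336 -0.940
outer loop
vertex -2.557 1.871 -4.665
vertex -2.343 0.956 -4.351
vertex -3.176 1.475 -4.484
endloop
endfacet
facet normal -0.452 0.842 0.295
outer loop
vertex -2.557 1.871 -4.665
vertex -3.176 1.475 -4.484
vertex -2.257 1.444 -2.989
endloop
endfacet
facet normal -0.060 -0.336 -0.940
outer loop
vertex -3.176 1.475 -4.484
vertex -2.343 0.956 -4.351
vertex -3.308 0.775 -4.225
endloop
endfacet
facet normal -0.800 0.335 0.498
outer loop
vertex -3.176 1.475 -4.484
vertex -3.308 0.775 -4.225
vertex -2.257 1.444 -2.989
endloop
endfacet
facet normal -0.060 -0.336 -0.940
outer loop
vertex -3.308 0.775 -4.225
vertex -2.343 0.956 -4.351
vertex -2.875 0.181 -4.04
endloop
endfacet
facet normal -0.660 -0.262 0.704
outer loop
vertex -3.308 0.775 -4.225
vertex -2.875 0.181 -4.04
vertex -2.257 1.444 -2.989
endloop
endfacet
facet normal -0.060 -0.336 -0.940
outer loop
vertex -2.875 0.181 -4.04
vertex -2.343 0.956 -4.351
vertex -2.13 0.042 -4.038
endloop
endfacet
facet normal -0.114 -0.602 0.790
outer loop
vertex -2.875 0.181 -4.04
vertex -2.13 0.042 -4.038
vertex -2.257 1.444 -2.989
endloop
endfacet
facet normal -0.060 -0.336 -0.940
outer loop
vertex -2.13 0.042 -4.038
vertex -2.343 0.956 -4.351
vertex -1.51 0.438 -4.219
endloop
endfacet
facet normal 0.515 -0.483 0.708
outer loop
vertex -2.13 0.042 -4.038
vertex -1.51 0.438 -4.219
vertex -2.257 1.444 -2.989
endloop
endfacet
facet normal -0.060 -0.336 -0.940
outer loop
vertex -1.51 0.438 -4.219
vertex -2.343 0.956 -4.351
vertex -1.378 1.138 -4.478
endloop
endfacet
facet normal 0.863 0.024 0.505
outer loop
vertex -1.51 0.438 -4.219
vertex -1.378 1.138 -4.478
vertex -2.257 1.444 -2.989
endloop
endfacet
facet normal 0.569 0.063 -0.820
outer loop
vertex -0.026 -1.434 2.937
vertex -0.507 -0.739 2.657
vertex 0.224 -0.839 3.156
endloop
endfacet
facet normal 0.451 -0.469 0.759
outer loop
vertex -0.026 -1.434 2.937
vertex 0.224 -0.839 3.156
vertex -1.593 -0.861 4.223
endloop
endfacet
facet normal 0.569 0.064 -0.820
outer loop
vertex 0.224 -0.839 3.156
vertex -0.507 -0.739 2.657
vertex 0.045 -0.186 3.083
endloop
endfacet
facet normal 0.491 0.229 0.841
outer loop
vertex 0.224 -0.839 3.156
vertex 0.045 -0.186 3.083
vertex -1.593 -0.861 4.223
endloop
endfacet
facet normal 0.569 0.063 -0.820
outer loop
vertex 0.045 -0.186 3.083
vertex -0.507 -0.739 2.657
vertex -0.457 0.143 2.76
endloop
endfacet
facet normal 0.111 0.777 0.619
outer loop
vertex 0.045 -0.186 3.083
vertex -0.457 0.143 2.76
vertex -1.593 -0.861 4.223
endloop
endfacet
facet normal 0.569 0.064 -0.820
outer loop
vertex -0.457 0.143 2.76
vertex -0.507 -0.739 2.657
vertex -0.988 -0.045 2.377
endloop
endfacet
facet normal -0.466 0.856 0.226
outer loop
vertex -0.457 0.143 2.76
vertex -0.988 -0.045 2.377
vertex -1.593 -0.861 4.223
endloop
endfacet
facet normal 0.569 0.064 -0.820
outer loop
vertex -0.988 -0.045 2.377
vertex -0.507 -0.739 2.657
vertex -1.237 -0.64 2.158
endloop
endfacet
facet normal -0.902 0.418 -0.111
outer loop
vertex -0.988 -0.045 2.377
vertex -1.237 -0.64 2.158
vertex -1.593 -0.861 4.223
endloop
endfacet
facet normal 0.569 0.064 -0.820
outer loop
vertex -1.237 -0.64 2.158
vertex -0.507 -0.739 2.657
vertex -1.058 -1.293 2.231
endloop
endfacet
facet normal -0.941 -0.279 -0.192
outer loop
vertex -1.237 -0.64 2.158
vertex -1.058 -1.293 2.231
vertex -1.593 -0.861 4.223
endloop
endfacet
facet normal 0.570 0.063 -0.819
outer loop
vertex -1.058 -1.293 2.231
vertex -0.507 -0.739 2.657
vertex -0.557 -1.622 2.554
endloop
endfacet
facet normal -0.561 -0.827 0.029
outer loop
vertex -1.058 -1.293 2.231
vertex -0.557 -1.622 2.554
vertex -1.593 -0.861 4.223
endloop
endfacet
facet normal 0.569 0.063 -0.820
outer loop
vertex -0.557 -1.622 2.554
vertex -0.507 -0.739 2.657
vertex -0.026 -1.434 2.937
endloop
endfacet
facet normal 0.016 -0.906 0.423
outer loop
vertex -0.557 -1.622 2.554
vertex -0.026 -1.434 2.937
vertex -1.593 -0.861 4.223
endloop
endfacet
facet normal 0.070 0.361 -0.930
outer loop
vertex -3.265 3.463 2.166
vertex -3.826 3.925 2.303
vertex -3.131 4.138 2.438
endloop
endfacet
facet normal 0.917 -0.292 0.273
outer loop
vertex -3.265 3.463 2.166
vertex -3.131 4.138 2.438
vertex -3.974 3.175 4.237
endloop
endfacet
facet normal 0.071 0.360 -0.930
outer loop
vertex -3.131 4.138 2.438
vertex -3.826 3.925 2.303
vertex -3.693 4.6 2.574
endloop
endfacet
facet normal 0.597 0.556 0.578
outer loop
vertex -3.131 4.138 2.438
vertex -3.693 4.6 2.574
vertex -3.974 3.175 4.237
endloop
endfacet
facet normal 0.070 0.360 -0.930
outer loop
vertex -3.693 4.6 2.574
vertex -3.826 3.925 2.303
vertex -4.388 4.386 2.439
endloop
endfacet
facet normal -0.341 0.742 0.578
outer loop
vertex -3.693 4.6 2.574
vertex -4.388 4.386 2.439
vertex -3.974 3.175 4.237
endloop
endfacet
facet normal 0.071 0.361 -0.930
outer loop
vertex -4.388 4.386 2.439
vertex -3.826 3.925 2.303
vertex -4.522 3.711 2.167
endloop
endfacet
facet normal -0.958 0.080 0.274
outer loop
vertex -4.388 4.386 2.439
vertex -4.522 3.711 2.167
vertex -3.974 3.175 4.237
endloop
endfacet
facet normal 0.071 0.360 -0.930
outer loop
vertex -4.522 3.711 2.167
vertex -3.826 3.925 2.303
vertex -3.96 3.249 2.031
endloop
endfacet
facet normal -0.639 -0.769 -0.030
outer loop
vertex -4.522 3.711 2.167
vertex -3.96 3.249 2.031
vertex -3.974 3.175 4.237
endloop
endfacet
facet normal 0.070 0.360 -0.930
outer loop
vertex -3.96 3.249 2.031
vertex -3.826 3.925 2.303
vertex -3.265 3.463 2.166
endloop
endfacet
facet normal 0.299 -0.954 -0.030
outer loop
vertex -3.96 3.249 2.031
vertex -3.265 3.463 2.166
vertex -3.974 3.175 4.237
endloop
endfacet

endsolid


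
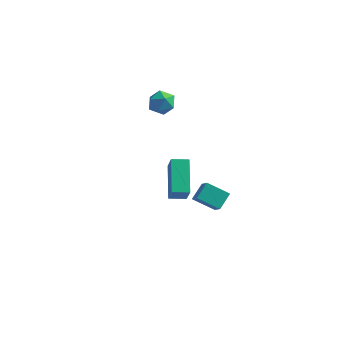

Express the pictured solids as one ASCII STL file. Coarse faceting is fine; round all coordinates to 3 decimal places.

solid 
facet normal -0.472 0.582 -0.662
outer loop
vertex 2.252 2.85 -3.067
vertex 3.475 3.096 -3.723
vertex 2.078 1.96 -3.725
endloop
endfacet
facet normal -0.868 -0.174 0.465
outer loop
vertex 2.725 1.164 -2.817
vertex 2.252 2.85 -3.067
vertex 2.078 1.96 -3.725
endloop
endfacet
facet normal -0.472 0.582 -0.662
outer loop
vertex 2.078 1.96 -3.725
vertex 3.475 3.096 -3.723
vertex 3.302 2.207 -4.381
endloop
endfacet
facet normal -0.154 -0.795 -0.587
outer loop
vertex 3.302 2.207 -4.381
vertex 2.725 1.164 -2.817
vertex 2.078 1.96 -3.725
endloop
endfacet
facet normal 0.155 0.795 0.587
outer loop
vertex 2.252 2.85 -3.067
vertex 4.122 2.3 -2.815
vertex 3.475 3.096 -3.723
endloop
endfacet
facet normal -0.868 -0.175 0.464
outer loop
vertex 2.898 2.053 -2.159
vertex 2.252 2.85 -3.067
vertex 2.725 1.164 -2.817
endloop
endfacet
facet normal 0.154 0.794 0.587
outer loop
vertex 2.898 2.053 -2.159
vertex 4.122 2.3 -2.815
vertex 2.252 2.85 -3.067
endloop
endfacet
facet normal 0.868 0.175 -0.465
outer loop
vertex 3.475 3.096 -3.723
vertex 4.122 2.3 -2.815
vertex 3.302 2.207 -4.381
endloop
endfacet
facet normal -0.155 -0.795 -0.587
outer loop
vertex 3.948 1.41 -3.473
vertex 2.725 1.164 -2.817
vertex 3.302 2.207 -4.381
endloop
endfacet
facet normal 0.868 0.174 -0.465
outer loop
vertex 3.302 2.207 -4.381
vertex 4.122 2.3 -2.815
vertex 3.948 1.41 -3.473
endloop
endfacet
facet normal 0.472 -0.582 0.662
outer loop
vertex 3.948 1.41 -3.473
vertex 2.898 2.053 -2.159
vertex 2.725 1.164 -2.817
endloop
endfacet
facet normal 0.472 -0.582 0.662
outer loop
vertex 4.122 2.3 -2.815
vertex 2.898 2.053 -2.159
vertex 3.948 1.41 -3.473
endloop
endfacet
facet normal -0.347 0.447 -0.824
outer loop
vertex 1.596 -0.033 0.297
vertex 2.408 0.432 0.207
vertex 2.366 -1.606 -0.881
endloop
endfacet
facet normal -0.864 -0.494 0.096
outer loop
vertex 2.852 -2.232 0.273
vertex 1.596 -0.033 0.297
vertex 2.366 -1.606 -0.881
endloop
endfacet
facet normal -0.347 0.447 -0.824
outer loop
vertex 2.366 -1.606 -0.881
vertex 2.408 0.432 0.207
vertex 3.178 -1.141 -0.971
endloop
endfacet
facet normal 0.365 -0.745 -0.558
outer loop
vertex 3.178 -1.141 -0.971
vertex 2.852 -2.232 0.273
vertex 2.366 -1.606 -0.881
endloop
endfacet
facet normal -0.365 0.745 0.558
outer loop
vertex 1.596 -0.033 0.297
vertex 2.894 -0.194 1.361
vertex 2.408 0.432 0.207
endloop
endfacet
facet normal -0.864 -0.494 0.096
outer loop
vertex 2.082 -0.659 1.451
vertex 1.596 -0.033 0.297
vertex 2.852 -2.232 0.273
endloop
endfacet
facet normal -0.365 0.745 0.558
outer loop
vertex 2.082 -0.659 1.451
vertex 2.894 -0.194 1.361
vertex 1.596 -0.033 0.297
endloop
endfacet
facet normal 0.864 0.494 -0.096
outer loop
vertex 2.408 0.432 0.207
vertex 2.894 -0.194 1.361
vertex 3.178 -1.141 -0.971
endloop
endfacet
facet normal 0.365 -0.745 -0.558
outer loop
vertex 3.664 -1.767 0.183
vertex 2.852 -2.232 0.273
vertex 3.178 -1.141 -0.971
endloop
endfacet
facet normal 0.864 0.494 -0.096
outer loop
vertex 3.178 -1.141 -0.971
vertex 2.894 -0.194 1.361
vertex 3.664 -1.767 0.183
endloop
endfacet
facet normal 0.347 -0.447 0.824
outer loop
vertex 3.664 -1.767 0.183
vertex 2.082 -0.659 1.451
vertex 2.852 -2.232 0.273
endloop
endfacet
facet normal 0.347 -0.447 0.824
outer loop
vertex 2.894 -0.194 1.361
vertex 2.082 -0.659 1.451
vertex 3.664 -1.767 0.183
endloop
endfacet
facet normal -0.628 0.636 0.447
outer loop
vertex -0.416 2.067 3.686
vertex 0.115 2.146 4.32
vertex 0.168 2.657 3.667
endloop
endfacet
facet normal -0.690 0.675 -0.262
outer loop
vertex -0.416 2.067 3.686
vertex 0.168 2.657 3.667
vertex -0.001 2.218 2.983
endloop
endfacet
facet normal -0.863 0.027 -0.504
outer loop
vertex -0.416 2.067 3.686
vertex -0.001 2.218 2.983
vertex -0.159 1.435 3.212
endloop
endfacet
facet normal -0.909 -0.413 0.057
outer loop
vertex -0.416 2.067 3.686
vertex -0.159 1.435 3.212
vertex -0.087 1.391 4.039
endloop
endfacet
facet normal -0.764 -0.035 0.644
outer loop
vertex -0.416 2.067 3.686
vertex -0.087 1.391 4.039
vertex 0.115 2.146 4.32
endloop
endfacet
facet normal -0.050 0.846 -0.531
outer loop
vertex -0.001 2.218 2.983
vertex 0.168 2.657 3.667
vertex 0.787 2.389 3.181
endloop
endfacet
facet normal 0.049 0.785 0.618
outer loop
vertex 0.168 2.657 3.667
vertex 0.115 2.146 4.32
vertex 0.859 2.345 4.008
endloop
endfacet
facet normal -0.170 -0.304 0.938
outer loop
vertex 0.115 2.146 4.32
vertex -0.087 1.391 4.039
vertex 0.701 1.562 4.237
endloop
endfacet
facet normal -0.406 -0.914 -0.013
outer loop
vertex -0.087 1.391 4.039
vertex -0.159 1.435 3.212
vertex 0.532 1.123 3.553
endloop
endfacet
facet normal -0.332 -0.202 -0.921
outer loop
vertex -0.159 1.435 3.212
vertex -0.001 2.218 2.983
vertex 0.585 1.634 2.9
endloop
endfacet
facet normal 0.909 0.413 -0.057
outer loop
vertex 1.116 1.713 3.534
vertex 0.787 2.389 3.181
vertex 0.859 2.345 4.008
endloop
endfacet
facet normal 0.863 -0.027 0.504
outer loop
vertex 1.116 1.713 3.534
vertex 0.859 2.345 4.008
vertex 0.701 1.562 4.237
endloop
endfacet
facet normal 0.690 -0.675 0.262
outer loop
vertex 1.116 1.713 3.534
vertex 0.701 1.562 4.237
vertex 0.532 1.123 3.553
endloop
endfacet
facet normal 0.628 -0.636 -0.447
outer loop
vertex 1.116 1.713 3.534
vertex 0.532 1.123 3.553
vertex 0.585 1.634 2.9
endloop
endfacet
facet normal 0.764 0.035 -0.644
outer loop
vertex 1.116 1.713 3.534
vertex 0.585 1.634 2.9
vertex 0.787 2.389 3.181
endloop
endfacet
facet normal 0.406 0.914 0.013
outer loop
vertex 0.859 2.345 4.008
vertex 0.787 2.389 3.181
vertex 0.168 2.657 3.667
endloop
endfacet
facet normal 0.332 0.202 0.921
outer loop
vertex 0.701 1.562 4.237
vertex 0.859 2.345 4.008
vertex 0.115 2.146 4.32
endloop
endfacet
facet normal 0.050 -0.846 0.531
outer loop
vertex 0.532 1.123 3.553
vertex 0.701 1.562 4.237
vertex -0.087 1.391 4.039
endloop
endfacet
facet normal -0.049 -0.785 -0.618
outer loop
vertex 0.585 1.634 2.9
vertex 0.532 1.123 3.553
vertex -0.159 1.435 3.212
endloop
endfacet
facet normal 0.170 0.304 -0.938
outer loop
vertex 0.787 2.389 3.181
vertex 0.585 1.634 2.9
vertex -0.001 2.218 2.983
endloop
endfacet

endsolid


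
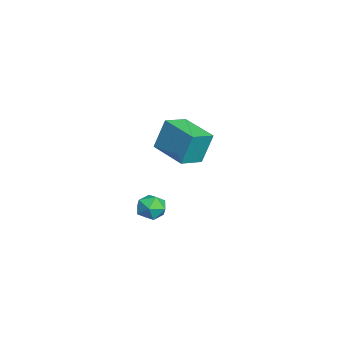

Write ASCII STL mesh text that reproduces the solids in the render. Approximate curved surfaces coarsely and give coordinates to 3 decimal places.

solid 
facet normal -0.622 0.733 -0.276
outer loop
vertex -3.991 2.303 0.931
vertex -2.359 3.573 0.627
vertex -3.878 1.74 -0.817
endloop
endfacet
facet normal -0.781 -0.608 0.145
outer loop
vertex -3.001 0.707 -0.427
vertex -3.991 2.303 0.931
vertex -3.878 1.74 -0.817
endloop
endfacet
facet normal -0.622 0.733 -0.276
outer loop
vertex -3.878 1.74 -0.817
vertex -2.359 3.573 0.627
vertex -2.246 3.01 -1.121
endloop
endfacet
facet normal 0.062 -0.306 -0.950
outer loop
vertex -2.246 3.01 -1.121
vertex -3.001 0.707 -0.427
vertex -3.878 1.74 -0.817
endloop
endfacet
facet normal -0.062 0.306 0.950
outer loop
vertex -3.991 2.303 0.931
vertex -1.482 2.54 1.017
vertex -2.359 3.573 0.627
endloop
endfacet
facet normal -0.781 -0.608 0.145
outer loop
vertex -3.114 1.27 1.321
vertex -3.991 2.303 0.931
vertex -3.001 0.707 -0.427
endloop
endfacet
facet normal -0.062 0.306 0.950
outer loop
vertex -3.114 1.27 1.321
vertex -1.482 2.54 1.017
vertex -3.991 2.303 0.931
endloop
endfacet
facet normal 0.781 0.608 -0.145
outer loop
vertex -2.359 3.573 0.627
vertex -1.482 2.54 1.017
vertex -2.246 3.01 -1.121
endloop
endfacet
facet normal 0.062 -0.306 -0.950
outer loop
vertex -1.369 1.977 -0.731
vertex -3.001 0.707 -0.427
vertex -2.246 3.01 -1.121
endloop
endfacet
facet normal 0.781 0.608 -0.145
outer loop
vertex -2.246 3.01 -1.121
vertex -1.482 2.54 1.017
vertex -1.369 1.977 -0.731
endloop
endfacet
facet normal 0.622 -0.733 0.276
outer loop
vertex -1.369 1.977 -0.731
vertex -3.114 1.27 1.321
vertex -3.001 0.707 -0.427
endloop
endfacet
facet normal 0.622 -0.733 0.276
outer loop
vertex -1.482 2.54 1.017
vertex -3.114 1.27 1.321
vertex -1.369 1.977 -0.731
endloop
endfacet
facet normal -0.945 -0.326 0.015
outer loop
vertex 2.517 0.568 -1.314
vertex 2.776 -0.174 -1.122
vertex 2.602 0.357 -0.537
endloop
endfacet
facet normal -0.911 0.362 0.198
outer loop
vertex 2.517 0.568 -1.314
vertex 2.602 0.357 -0.537
vertex 2.839 1.09 -0.785
endloop
endfacet
facet normal -0.606 0.719 -0.340
outer loop
vertex 2.517 0.568 -1.314
vertex 2.839 1.09 -0.785
vertex 3.161 1.012 -1.524
endloop
endfacet
facet normal -0.452 0.251 -0.856
outer loop
vertex 2.517 0.568 -1.314
vertex 3.161 1.012 -1.524
vertex 3.122 0.23 -1.733
endloop
endfacet
facet normal -0.662 -0.396 -0.637
outer loop
vertex 2.517 0.568 -1.314
vertex 3.122 0.23 -1.733
vertex 2.776 -0.174 -1.122
endloop
endfacet
facet normal -0.486 0.417 0.768
outer loop
vertex 2.839 1.09 -0.785
vertex 2.602 0.357 -0.537
vertex 3.298 0.67 -0.267
endloop
endfacet
facet normal -0.541 -0.697 0.471
outer loop
vertex 2.602 0.357 -0.537
vertex 2.776 -0.174 -1.122
vertex 3.259 -0.112 -0.476
endloop
endfacet
facet normal -0.083 -0.809 -0.582
outer loop
vertex 2.776 -0.174 -1.122
vertex 3.122 0.23 -1.733
vertex 3.581 -0.19 -1.215
endloop
endfacet
facet normal 0.257 0.238 -0.937
outer loop
vertex 3.122 0.23 -1.733
vertex 3.161 1.012 -1.524
vertex 3.818 0.543 -1.463
endloop
endfacet
facet normal 0.008 0.995 -0.101
outer loop
vertex 3.161 1.012 -1.524
vertex 2.839 1.09 -0.785
vertex 3.644 1.074 -0.878
endloop
endfacet
facet normal 0.452 -0.251 0.856
outer loop
vertex 3.903 0.332 -0.686
vertex 3.298 0.67 -0.267
vertex 3.259 -0.112 -0.476
endloop
endfacet
facet normal 0.606 -0.719 0.340
outer loop
vertex 3.903 0.332 -0.686
vertex 3.259 -0.112 -0.476
vertex 3.581 -0.19 -1.215
endloop
endfacet
facet normal 0.911 -0.362 -0.198
outer loop
vertex 3.903 0.332 -0.686
vertex 3.581 -0.19 -1.215
vertex 3.818 0.543 -1.463
endloop
endfacet
facet normal 0.945 0.326 -0.015
outer loop
vertex 3.903 0.332 -0.686
vertex 3.818 0.543 -1.463
vertex 3.644 1.074 -0.878
endloop
endfacet
facet normal 0.662 0.396 0.637
outer loop
vertex 3.903 0.332 -0.686
vertex 3.644 1.074 -0.878
vertex 3.298 0.67 -0.267
endloop
endfacet
facet normal -0.257 -0.238 0.937
outer loop
vertex 3.259 -0.112 -0.476
vertex 3.298 0.67 -0.267
vertex 2.602 0.357 -0.537
endloop
endfacet
facet normal -0.008 -0.995 0.101
outer loop
vertex 3.581 -0.19 -1.215
vertex 3.259 -0.112 -0.476
vertex 2.776 -0.174 -1.122
endloop
endfacet
facet normal 0.486 -0.417 -0.768
outer loop
vertex 3.818 0.543 -1.463
vertex 3.581 -0.19 -1.215
vertex 3.122 0.23 -1.733
endloop
endfacet
facet normal 0.541 0.697 -0.471
outer loop
vertex 3.644 1.074 -0.878
vertex 3.818 0.543 -1.463
vertex 3.161 1.012 -1.524
endloop
endfacet
facet normal 0.083 0.809 0.582
outer loop
vertex 3.298 0.67 -0.267
vertex 3.644 1.074 -0.878
vertex 2.839 1.09 -0.785
endloop
endfacet

endsolid
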